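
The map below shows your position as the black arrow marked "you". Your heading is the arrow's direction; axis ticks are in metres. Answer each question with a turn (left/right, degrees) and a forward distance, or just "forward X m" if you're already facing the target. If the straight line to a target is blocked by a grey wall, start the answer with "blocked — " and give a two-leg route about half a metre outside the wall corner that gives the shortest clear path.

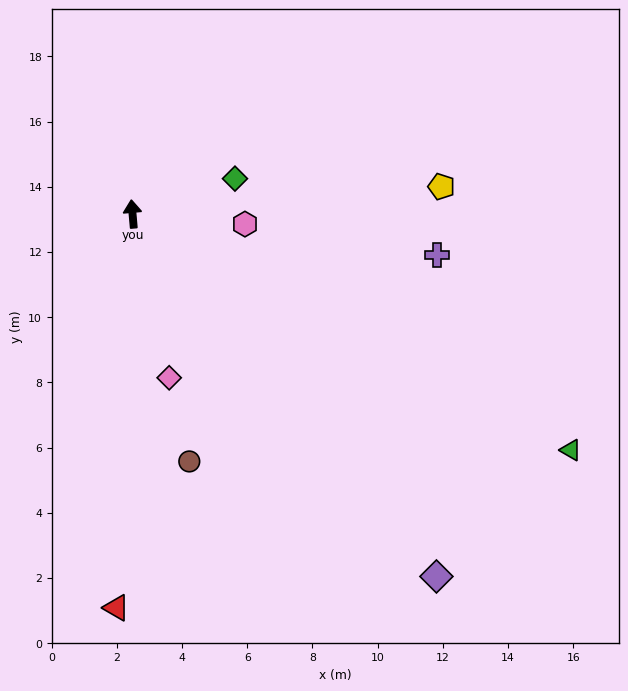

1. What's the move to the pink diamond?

turn right 172°, forward 5.2 m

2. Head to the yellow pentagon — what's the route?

turn right 90°, forward 9.5 m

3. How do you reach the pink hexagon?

turn right 100°, forward 3.5 m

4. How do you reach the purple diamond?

turn right 145°, forward 14.5 m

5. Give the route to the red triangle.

turn left 173°, forward 12.1 m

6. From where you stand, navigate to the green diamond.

turn right 76°, forward 3.3 m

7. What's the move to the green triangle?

turn right 123°, forward 15.3 m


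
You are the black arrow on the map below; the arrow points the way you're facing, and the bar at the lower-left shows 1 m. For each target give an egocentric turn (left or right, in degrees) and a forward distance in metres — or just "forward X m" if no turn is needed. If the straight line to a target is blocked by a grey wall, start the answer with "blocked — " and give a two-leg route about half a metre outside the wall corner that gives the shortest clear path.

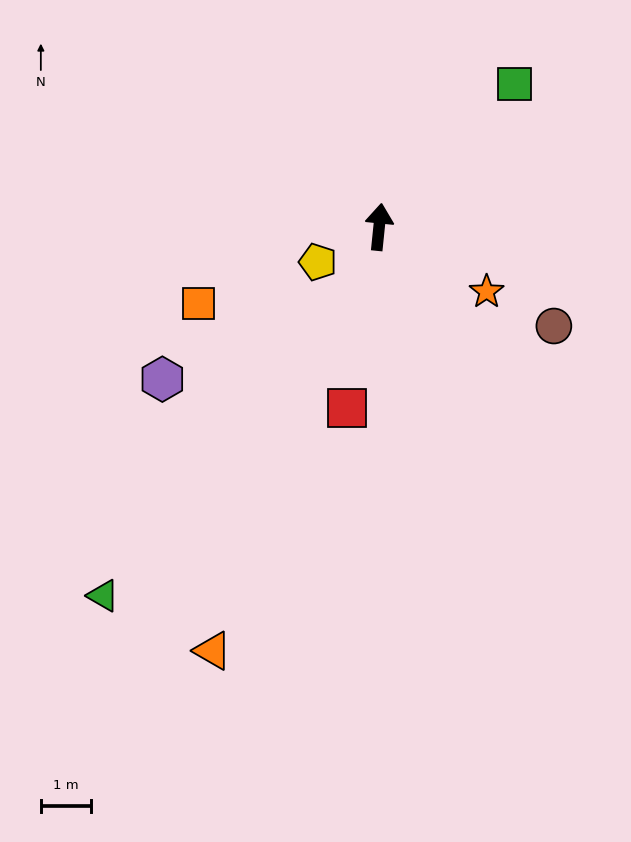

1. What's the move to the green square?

turn right 38°, forward 3.9 m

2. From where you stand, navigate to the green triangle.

turn left 149°, forward 9.1 m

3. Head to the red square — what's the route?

turn left 176°, forward 3.7 m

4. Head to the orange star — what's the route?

turn right 115°, forward 2.5 m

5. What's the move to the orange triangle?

turn left 164°, forward 9.0 m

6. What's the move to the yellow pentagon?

turn left 126°, forward 1.4 m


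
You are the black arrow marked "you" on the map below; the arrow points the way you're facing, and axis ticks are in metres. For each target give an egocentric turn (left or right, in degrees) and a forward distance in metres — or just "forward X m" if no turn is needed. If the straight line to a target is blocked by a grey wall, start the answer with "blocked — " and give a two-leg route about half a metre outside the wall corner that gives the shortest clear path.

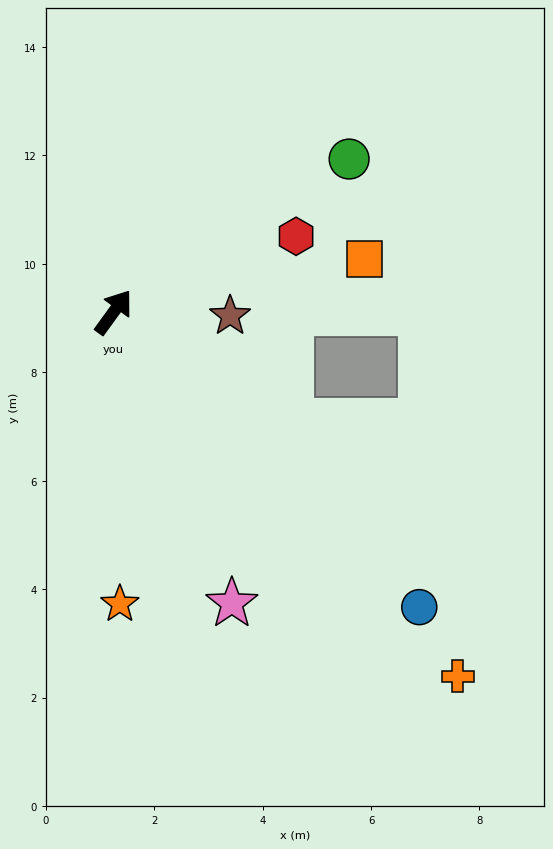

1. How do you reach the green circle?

turn right 21°, forward 5.2 m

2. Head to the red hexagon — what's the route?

turn right 31°, forward 3.6 m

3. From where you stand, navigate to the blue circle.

turn right 98°, forward 7.8 m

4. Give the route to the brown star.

turn right 56°, forward 2.2 m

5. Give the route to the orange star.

turn right 143°, forward 5.4 m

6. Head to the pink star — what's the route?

turn right 122°, forward 5.8 m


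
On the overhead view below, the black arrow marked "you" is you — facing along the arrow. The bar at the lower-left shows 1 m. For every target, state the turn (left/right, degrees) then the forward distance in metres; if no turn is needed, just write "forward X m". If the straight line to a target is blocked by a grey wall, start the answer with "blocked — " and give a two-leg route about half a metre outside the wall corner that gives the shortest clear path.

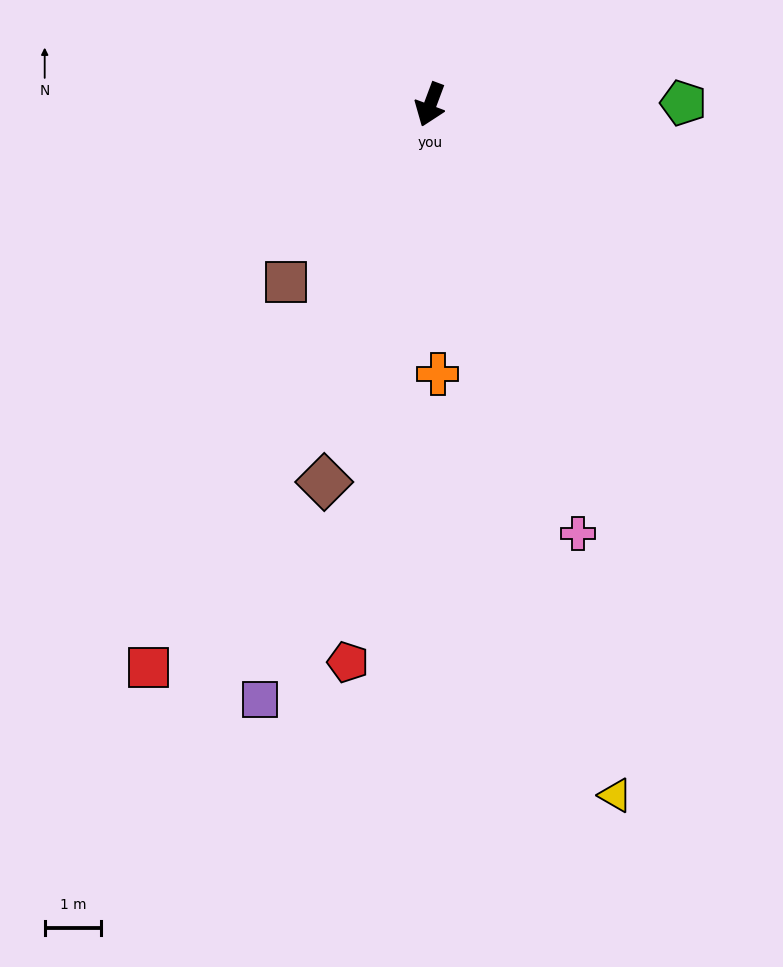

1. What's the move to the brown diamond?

turn left 5°, forward 7.0 m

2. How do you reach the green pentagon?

turn left 111°, forward 4.5 m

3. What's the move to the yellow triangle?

turn left 36°, forward 12.7 m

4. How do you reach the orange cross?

turn left 22°, forward 4.8 m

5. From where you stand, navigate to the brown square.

turn right 19°, forward 4.1 m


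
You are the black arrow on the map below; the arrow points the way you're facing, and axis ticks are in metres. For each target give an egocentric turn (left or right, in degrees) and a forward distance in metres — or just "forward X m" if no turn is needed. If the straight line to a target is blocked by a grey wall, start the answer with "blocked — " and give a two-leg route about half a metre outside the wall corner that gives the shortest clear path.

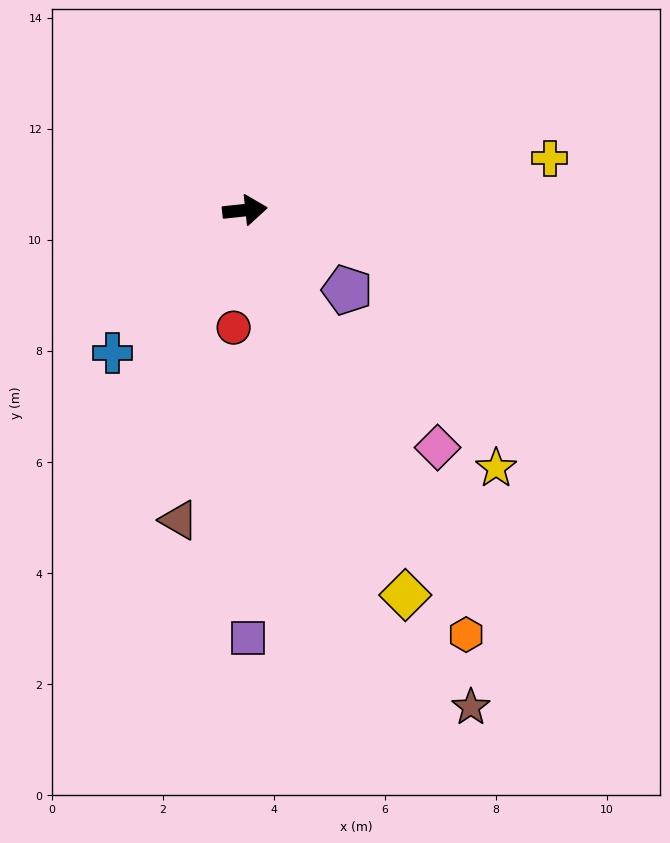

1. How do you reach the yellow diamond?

turn right 73°, forward 7.5 m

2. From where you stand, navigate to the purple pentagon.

turn right 44°, forward 2.3 m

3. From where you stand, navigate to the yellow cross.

turn left 4°, forward 5.6 m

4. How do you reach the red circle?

turn right 102°, forward 2.1 m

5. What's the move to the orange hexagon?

turn right 69°, forward 8.6 m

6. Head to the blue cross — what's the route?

turn right 139°, forward 3.5 m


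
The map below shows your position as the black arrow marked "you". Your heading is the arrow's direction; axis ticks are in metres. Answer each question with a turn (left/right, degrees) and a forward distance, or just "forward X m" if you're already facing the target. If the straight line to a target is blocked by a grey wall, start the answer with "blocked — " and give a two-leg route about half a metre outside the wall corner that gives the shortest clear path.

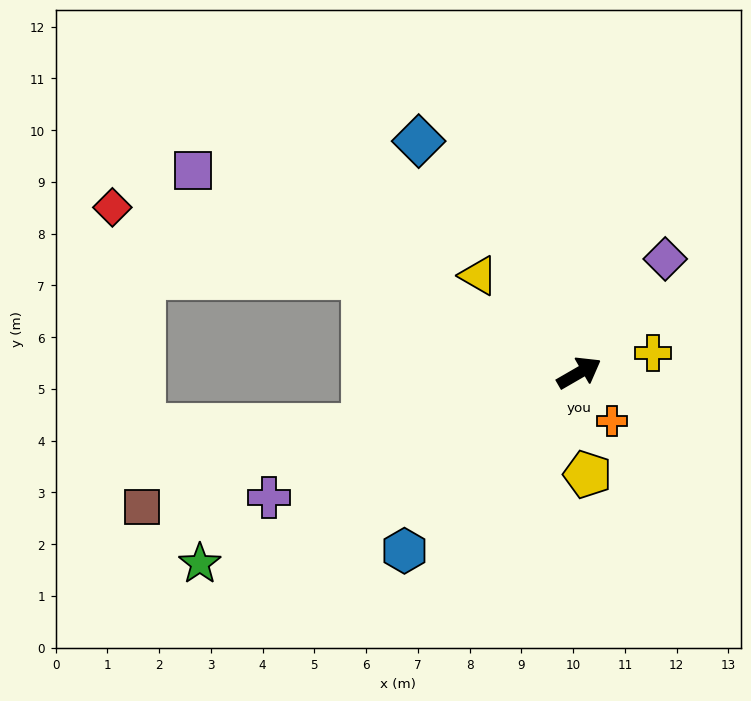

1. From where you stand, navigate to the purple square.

turn left 122°, forward 8.4 m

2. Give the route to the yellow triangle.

turn left 106°, forward 2.7 m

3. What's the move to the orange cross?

turn right 86°, forward 1.1 m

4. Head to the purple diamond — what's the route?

turn left 23°, forward 2.8 m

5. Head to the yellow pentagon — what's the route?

turn right 115°, forward 2.0 m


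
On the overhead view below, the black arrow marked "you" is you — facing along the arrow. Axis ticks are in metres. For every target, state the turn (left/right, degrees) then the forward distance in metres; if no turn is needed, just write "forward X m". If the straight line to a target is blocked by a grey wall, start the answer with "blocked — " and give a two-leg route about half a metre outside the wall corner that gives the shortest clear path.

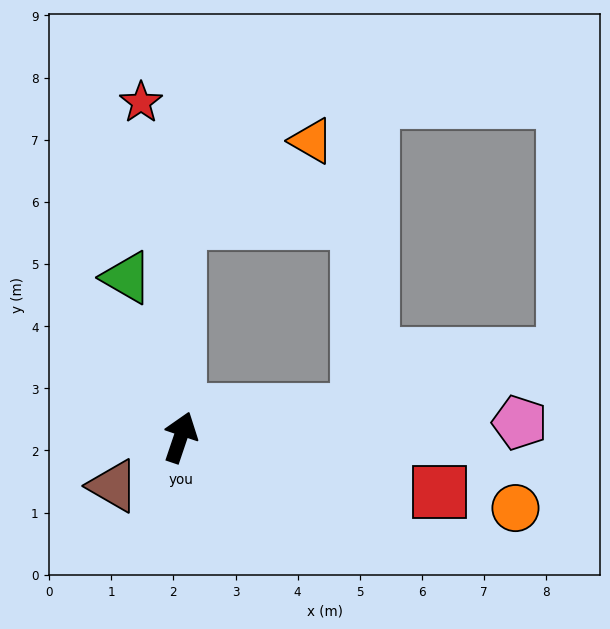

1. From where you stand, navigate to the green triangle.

turn left 37°, forward 2.7 m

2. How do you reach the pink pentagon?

turn right 69°, forward 5.5 m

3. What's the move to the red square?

turn right 83°, forward 4.3 m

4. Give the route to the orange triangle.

blocked — turn left 19°, forward 3.5 m, then turn right 58°, forward 2.5 m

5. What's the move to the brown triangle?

turn left 145°, forward 1.3 m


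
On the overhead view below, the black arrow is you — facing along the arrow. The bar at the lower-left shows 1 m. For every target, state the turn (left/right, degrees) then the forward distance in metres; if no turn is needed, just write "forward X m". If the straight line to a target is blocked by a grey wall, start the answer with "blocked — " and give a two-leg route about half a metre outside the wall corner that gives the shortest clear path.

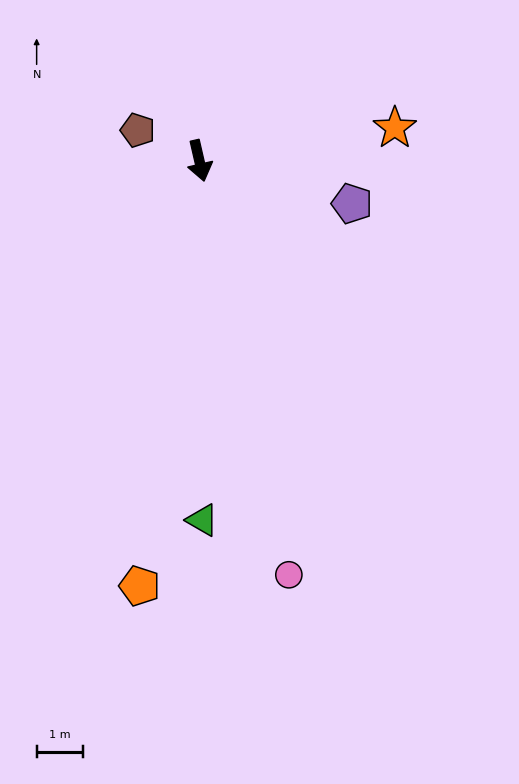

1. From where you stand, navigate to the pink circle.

forward 9.2 m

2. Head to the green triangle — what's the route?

turn right 12°, forward 7.8 m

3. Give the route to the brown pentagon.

turn right 129°, forward 1.5 m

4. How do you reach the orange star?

turn left 87°, forward 4.3 m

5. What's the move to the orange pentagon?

turn right 21°, forward 9.3 m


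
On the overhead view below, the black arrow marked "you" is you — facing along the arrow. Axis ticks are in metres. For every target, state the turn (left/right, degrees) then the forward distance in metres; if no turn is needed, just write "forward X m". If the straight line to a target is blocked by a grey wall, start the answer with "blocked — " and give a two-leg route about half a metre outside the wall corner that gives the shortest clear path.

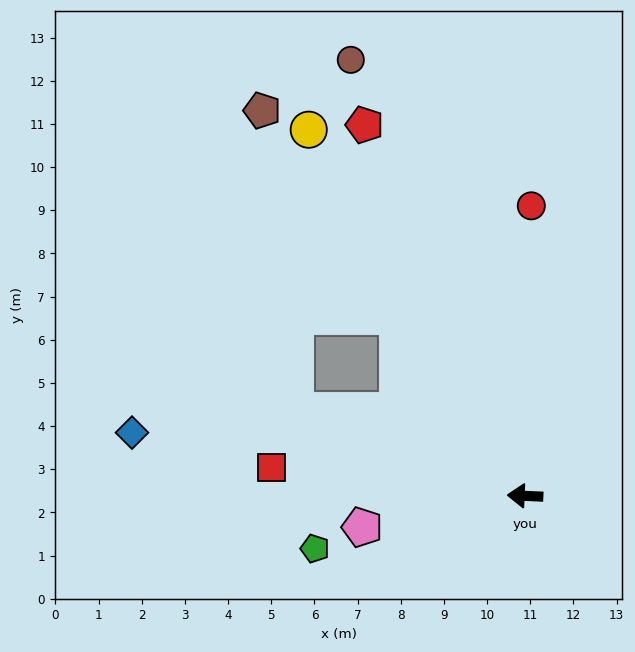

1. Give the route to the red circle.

turn right 89°, forward 6.7 m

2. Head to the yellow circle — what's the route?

turn right 57°, forward 9.9 m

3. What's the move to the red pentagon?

turn right 64°, forward 9.4 m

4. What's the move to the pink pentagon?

turn left 13°, forward 3.8 m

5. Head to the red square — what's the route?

turn right 4°, forward 5.9 m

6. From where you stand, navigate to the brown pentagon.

turn right 53°, forward 10.8 m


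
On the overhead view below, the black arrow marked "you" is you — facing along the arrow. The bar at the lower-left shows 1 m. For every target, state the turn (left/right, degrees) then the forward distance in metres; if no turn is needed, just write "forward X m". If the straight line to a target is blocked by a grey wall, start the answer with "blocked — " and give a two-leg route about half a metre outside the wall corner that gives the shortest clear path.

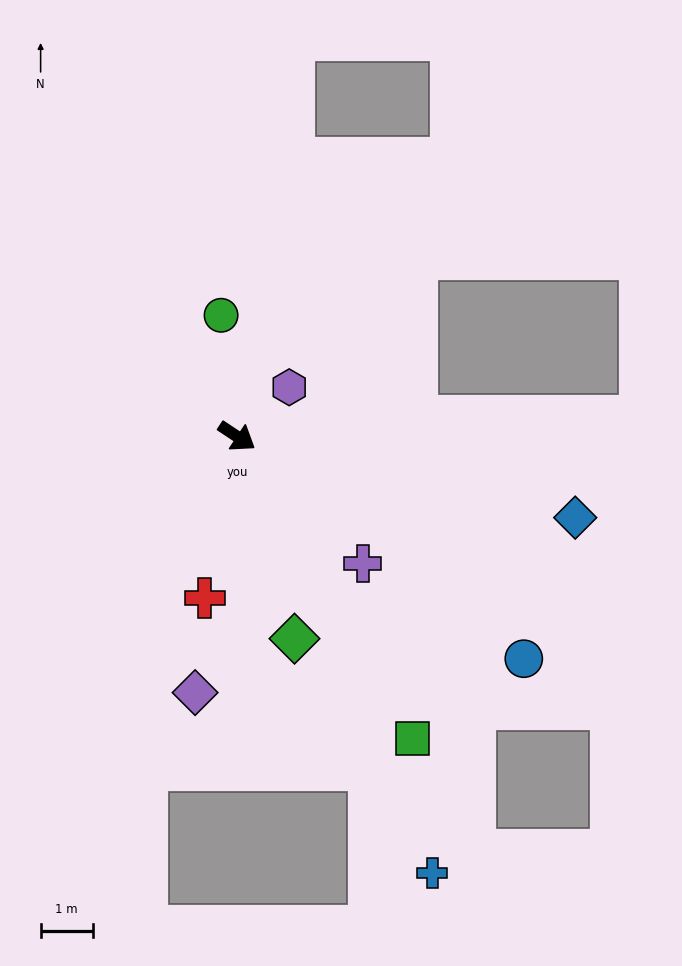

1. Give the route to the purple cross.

turn right 12°, forward 3.4 m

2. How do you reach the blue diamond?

turn left 20°, forward 6.7 m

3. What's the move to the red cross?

turn right 68°, forward 3.2 m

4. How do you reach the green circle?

turn left 131°, forward 2.3 m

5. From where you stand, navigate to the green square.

turn right 26°, forward 6.7 m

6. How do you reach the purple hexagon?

turn left 77°, forward 1.4 m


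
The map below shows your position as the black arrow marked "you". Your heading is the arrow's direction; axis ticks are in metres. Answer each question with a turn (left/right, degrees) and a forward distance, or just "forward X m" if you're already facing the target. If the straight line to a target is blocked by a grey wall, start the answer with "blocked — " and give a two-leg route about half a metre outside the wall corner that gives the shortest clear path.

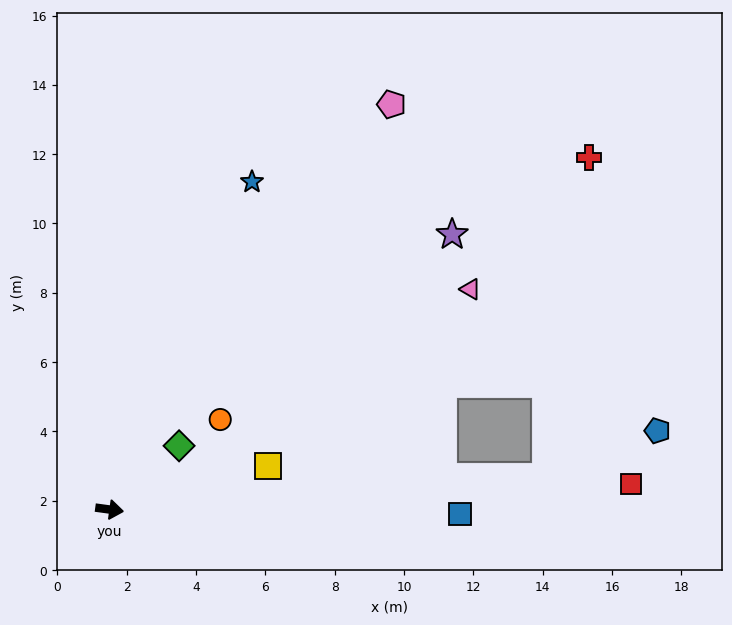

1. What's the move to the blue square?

turn left 7°, forward 10.1 m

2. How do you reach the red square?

turn left 11°, forward 15.1 m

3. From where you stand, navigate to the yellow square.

turn left 23°, forward 4.7 m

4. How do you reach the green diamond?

turn left 50°, forward 2.7 m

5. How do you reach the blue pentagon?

blocked — turn left 12°, forward 12.6 m, then turn left 19°, forward 3.5 m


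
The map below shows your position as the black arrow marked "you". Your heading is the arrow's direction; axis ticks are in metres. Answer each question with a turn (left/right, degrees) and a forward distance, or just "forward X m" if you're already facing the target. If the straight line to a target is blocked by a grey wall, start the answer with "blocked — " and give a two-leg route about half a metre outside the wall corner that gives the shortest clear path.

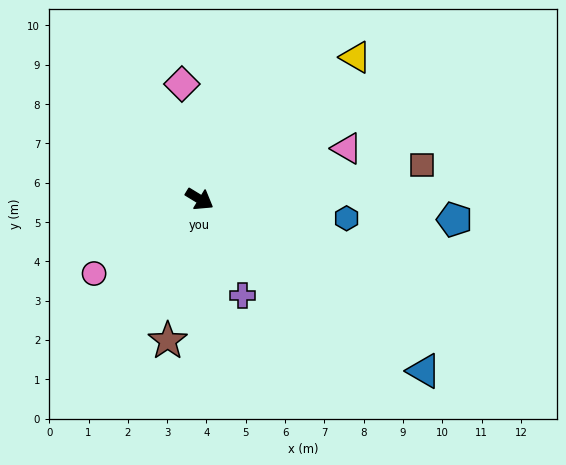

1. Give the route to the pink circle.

turn right 113°, forward 3.3 m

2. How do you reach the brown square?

turn left 40°, forward 5.7 m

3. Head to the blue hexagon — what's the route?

turn left 24°, forward 3.8 m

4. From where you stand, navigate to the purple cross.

turn right 35°, forward 2.7 m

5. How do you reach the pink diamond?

turn left 130°, forward 3.0 m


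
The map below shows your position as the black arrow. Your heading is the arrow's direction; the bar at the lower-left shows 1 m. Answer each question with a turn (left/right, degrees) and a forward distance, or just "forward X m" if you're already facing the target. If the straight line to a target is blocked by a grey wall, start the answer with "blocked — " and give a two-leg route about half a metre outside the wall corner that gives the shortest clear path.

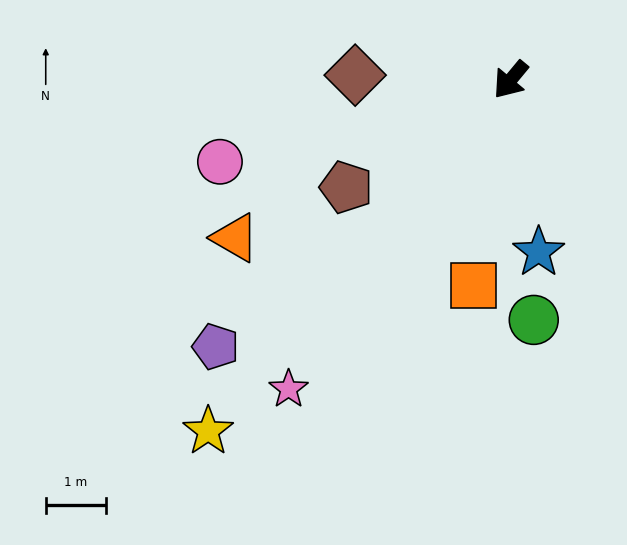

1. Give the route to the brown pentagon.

turn right 17°, forward 3.3 m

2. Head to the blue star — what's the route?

turn left 49°, forward 2.9 m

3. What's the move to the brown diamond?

turn right 52°, forward 2.6 m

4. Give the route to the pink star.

turn left 4°, forward 6.3 m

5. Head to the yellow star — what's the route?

forward 7.7 m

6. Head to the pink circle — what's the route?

turn right 35°, forward 5.0 m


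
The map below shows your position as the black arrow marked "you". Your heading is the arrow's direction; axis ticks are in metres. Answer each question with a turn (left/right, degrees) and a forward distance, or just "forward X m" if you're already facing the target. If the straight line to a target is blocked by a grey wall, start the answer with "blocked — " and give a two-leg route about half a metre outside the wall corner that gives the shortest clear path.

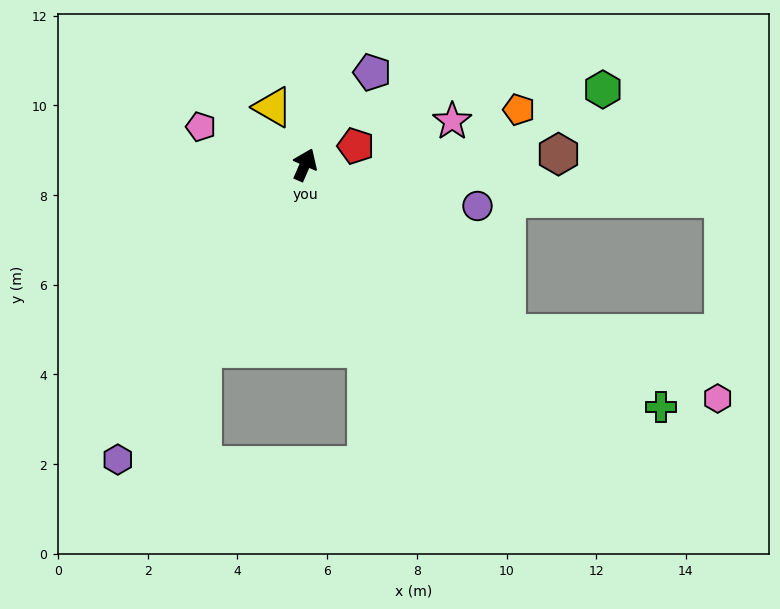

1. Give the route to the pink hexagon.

blocked — turn right 106°, forward 5.9 m, then turn left 22°, forward 4.9 m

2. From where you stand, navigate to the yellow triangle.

turn left 53°, forward 1.5 m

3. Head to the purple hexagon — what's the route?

turn left 171°, forward 7.8 m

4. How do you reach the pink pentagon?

turn left 94°, forward 2.5 m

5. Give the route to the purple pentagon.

turn right 13°, forward 2.5 m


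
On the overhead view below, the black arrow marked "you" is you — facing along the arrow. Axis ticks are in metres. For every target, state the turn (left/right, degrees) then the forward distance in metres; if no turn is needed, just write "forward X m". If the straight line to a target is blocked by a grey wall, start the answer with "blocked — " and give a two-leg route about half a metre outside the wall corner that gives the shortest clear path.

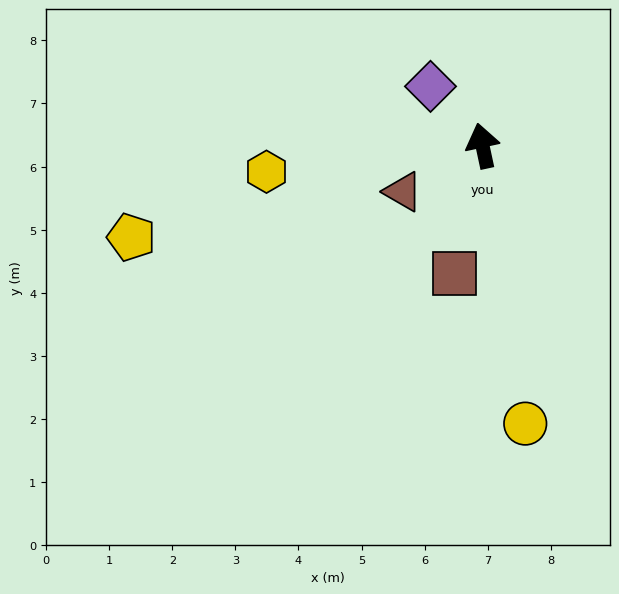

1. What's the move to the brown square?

turn left 155°, forward 2.1 m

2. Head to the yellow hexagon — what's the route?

turn left 85°, forward 3.4 m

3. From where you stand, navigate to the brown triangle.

turn left 108°, forward 1.5 m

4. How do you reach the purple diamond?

turn left 29°, forward 1.2 m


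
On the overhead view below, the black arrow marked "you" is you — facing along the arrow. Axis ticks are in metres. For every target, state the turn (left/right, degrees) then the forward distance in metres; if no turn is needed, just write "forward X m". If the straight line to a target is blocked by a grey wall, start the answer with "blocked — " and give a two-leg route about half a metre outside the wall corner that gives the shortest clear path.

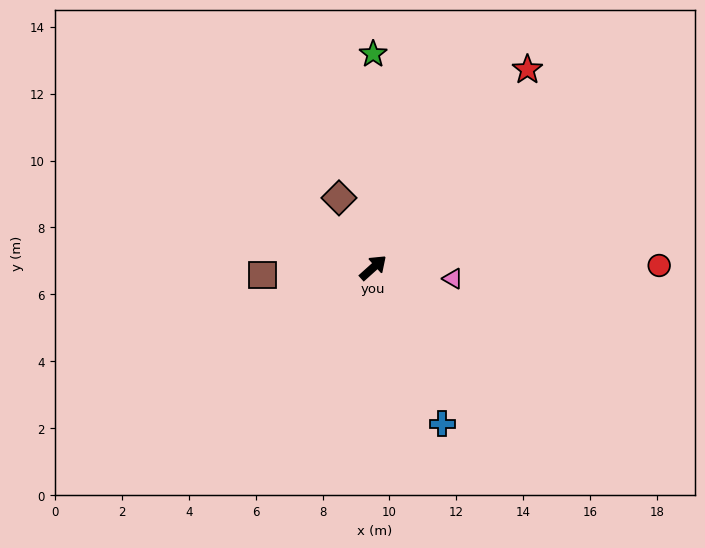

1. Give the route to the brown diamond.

turn left 74°, forward 2.3 m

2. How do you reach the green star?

turn left 48°, forward 6.4 m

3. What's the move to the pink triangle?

turn right 50°, forward 2.4 m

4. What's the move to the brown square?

turn left 142°, forward 3.3 m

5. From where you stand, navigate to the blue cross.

turn right 108°, forward 5.1 m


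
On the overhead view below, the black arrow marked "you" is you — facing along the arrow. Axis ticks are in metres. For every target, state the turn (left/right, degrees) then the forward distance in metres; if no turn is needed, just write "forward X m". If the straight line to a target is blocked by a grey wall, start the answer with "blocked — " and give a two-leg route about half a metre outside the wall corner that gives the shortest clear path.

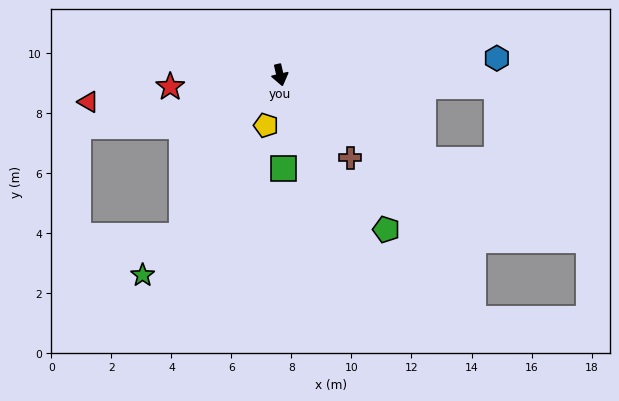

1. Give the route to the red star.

turn right 97°, forward 3.7 m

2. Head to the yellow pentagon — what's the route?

turn right 29°, forward 1.7 m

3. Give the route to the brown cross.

turn left 27°, forward 3.6 m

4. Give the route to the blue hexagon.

turn left 81°, forward 7.2 m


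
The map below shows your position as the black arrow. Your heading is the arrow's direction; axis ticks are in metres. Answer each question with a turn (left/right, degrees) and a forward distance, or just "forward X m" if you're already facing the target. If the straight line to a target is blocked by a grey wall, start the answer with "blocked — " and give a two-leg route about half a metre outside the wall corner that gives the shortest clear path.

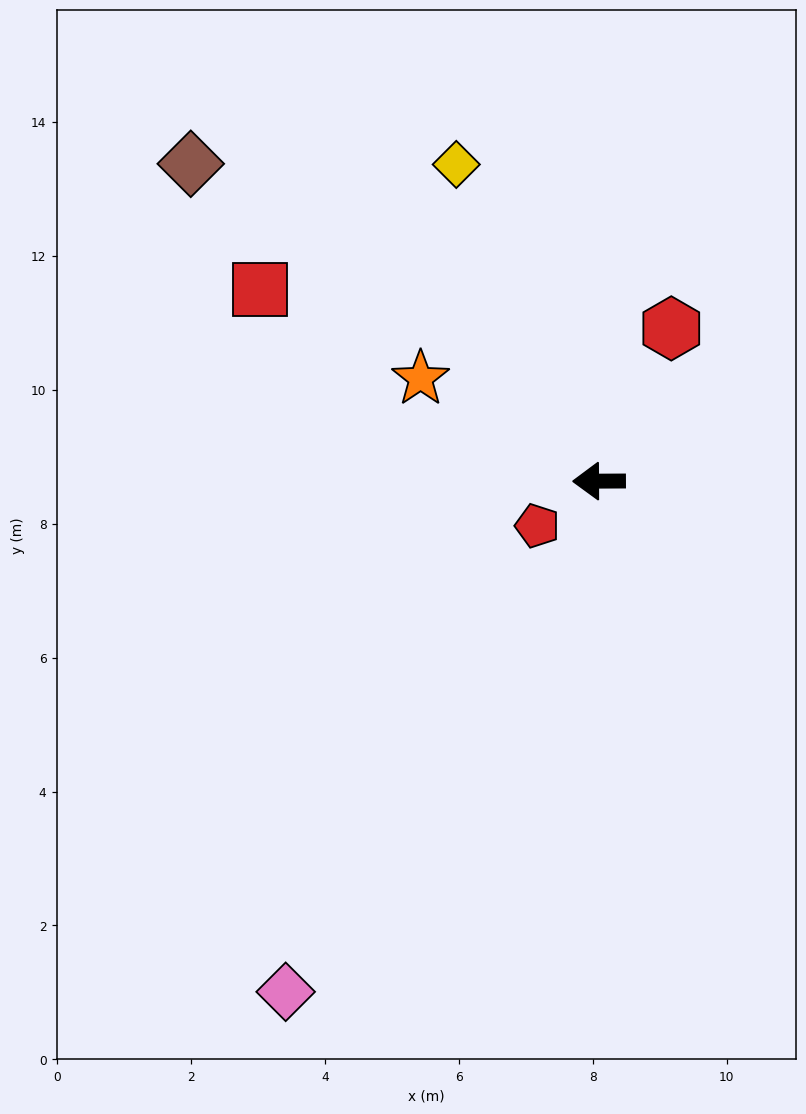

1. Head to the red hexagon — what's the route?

turn right 116°, forward 2.5 m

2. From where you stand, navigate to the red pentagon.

turn left 36°, forward 1.1 m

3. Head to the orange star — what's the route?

turn right 30°, forward 3.1 m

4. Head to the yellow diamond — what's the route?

turn right 66°, forward 5.2 m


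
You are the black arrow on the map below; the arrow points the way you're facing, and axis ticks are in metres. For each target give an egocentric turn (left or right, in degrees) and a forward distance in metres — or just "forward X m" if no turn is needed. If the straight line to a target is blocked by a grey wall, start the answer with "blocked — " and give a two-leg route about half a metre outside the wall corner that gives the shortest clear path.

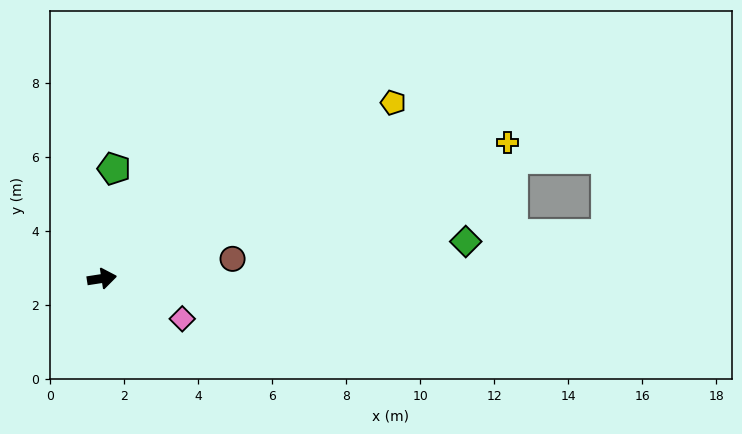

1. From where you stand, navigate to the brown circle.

forward 3.6 m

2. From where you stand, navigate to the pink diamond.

turn right 35°, forward 2.4 m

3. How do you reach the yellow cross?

turn left 10°, forward 11.6 m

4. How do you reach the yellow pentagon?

turn left 22°, forward 9.2 m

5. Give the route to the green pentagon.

turn left 75°, forward 3.0 m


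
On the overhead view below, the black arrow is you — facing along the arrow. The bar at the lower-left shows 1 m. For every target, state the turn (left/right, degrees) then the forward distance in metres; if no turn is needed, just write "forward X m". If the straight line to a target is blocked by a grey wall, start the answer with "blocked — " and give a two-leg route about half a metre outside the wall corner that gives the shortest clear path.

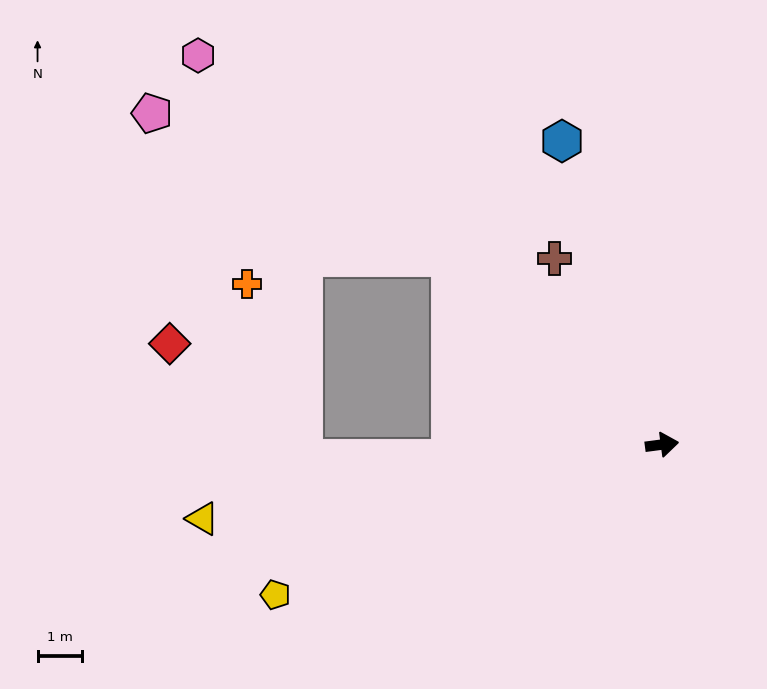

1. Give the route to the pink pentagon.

blocked — turn left 131°, forward 6.3 m, then turn left 16°, forward 7.4 m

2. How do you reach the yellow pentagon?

turn right 166°, forward 9.3 m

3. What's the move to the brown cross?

turn left 112°, forward 4.8 m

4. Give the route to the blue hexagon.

turn left 101°, forward 7.2 m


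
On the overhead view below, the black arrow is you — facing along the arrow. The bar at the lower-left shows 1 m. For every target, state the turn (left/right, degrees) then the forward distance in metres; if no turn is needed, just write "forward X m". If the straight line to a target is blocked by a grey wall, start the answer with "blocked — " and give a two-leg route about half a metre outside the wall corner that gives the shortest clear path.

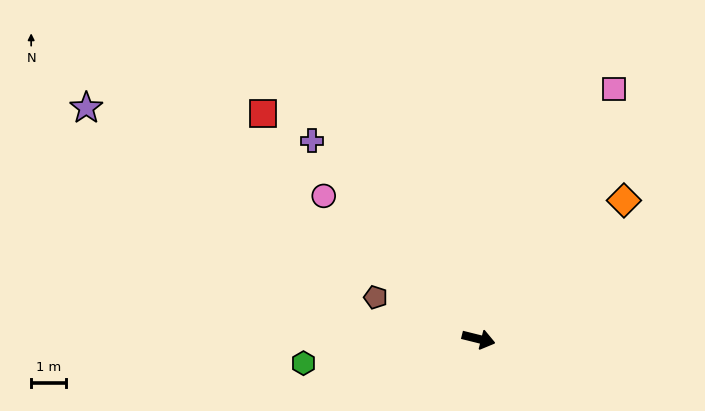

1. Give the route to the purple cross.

turn left 144°, forward 7.5 m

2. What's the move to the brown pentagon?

turn left 172°, forward 3.2 m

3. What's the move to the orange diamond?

turn left 58°, forward 5.8 m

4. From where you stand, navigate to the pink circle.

turn left 151°, forward 6.1 m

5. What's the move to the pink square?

turn left 75°, forward 8.2 m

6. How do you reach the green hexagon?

turn right 158°, forward 5.1 m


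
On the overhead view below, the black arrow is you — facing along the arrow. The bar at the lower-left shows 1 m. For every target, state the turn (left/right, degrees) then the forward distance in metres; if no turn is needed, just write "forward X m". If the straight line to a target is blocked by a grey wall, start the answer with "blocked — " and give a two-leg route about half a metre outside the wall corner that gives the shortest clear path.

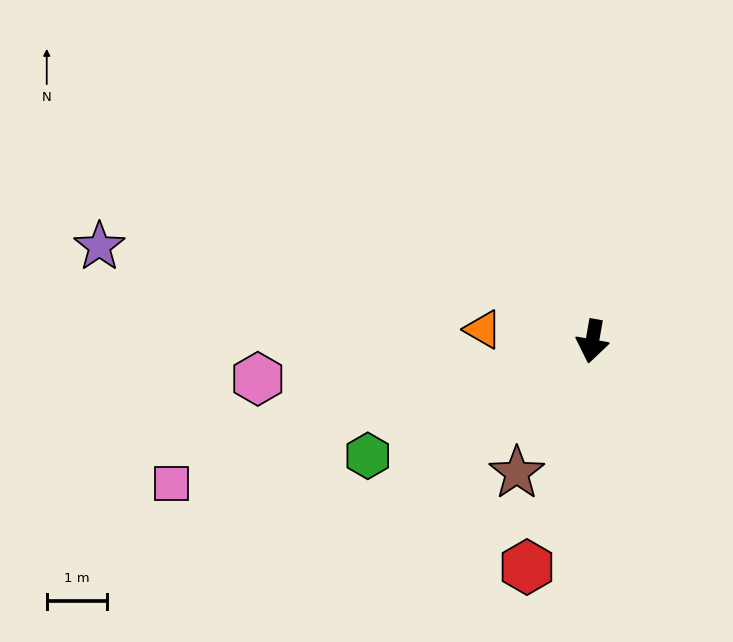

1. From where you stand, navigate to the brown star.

turn right 20°, forward 2.5 m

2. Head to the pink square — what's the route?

turn right 61°, forward 7.4 m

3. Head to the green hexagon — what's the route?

turn right 53°, forward 4.2 m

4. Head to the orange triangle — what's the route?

turn right 86°, forward 1.8 m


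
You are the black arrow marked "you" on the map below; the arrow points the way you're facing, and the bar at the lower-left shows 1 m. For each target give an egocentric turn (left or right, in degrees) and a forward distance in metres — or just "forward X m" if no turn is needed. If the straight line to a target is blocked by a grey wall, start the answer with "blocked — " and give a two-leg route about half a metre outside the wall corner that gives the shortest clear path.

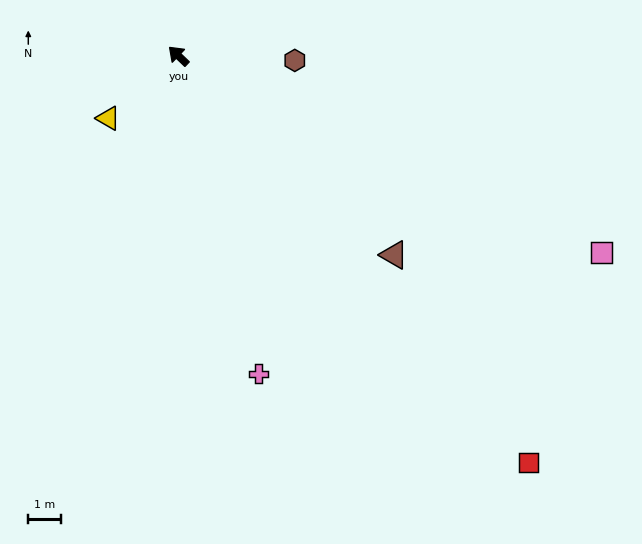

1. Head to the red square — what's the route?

turn left 174°, forward 16.6 m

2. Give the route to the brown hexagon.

turn right 139°, forward 3.6 m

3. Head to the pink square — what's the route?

turn right 161°, forward 14.4 m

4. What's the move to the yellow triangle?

turn left 85°, forward 2.9 m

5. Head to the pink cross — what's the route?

turn left 148°, forward 10.1 m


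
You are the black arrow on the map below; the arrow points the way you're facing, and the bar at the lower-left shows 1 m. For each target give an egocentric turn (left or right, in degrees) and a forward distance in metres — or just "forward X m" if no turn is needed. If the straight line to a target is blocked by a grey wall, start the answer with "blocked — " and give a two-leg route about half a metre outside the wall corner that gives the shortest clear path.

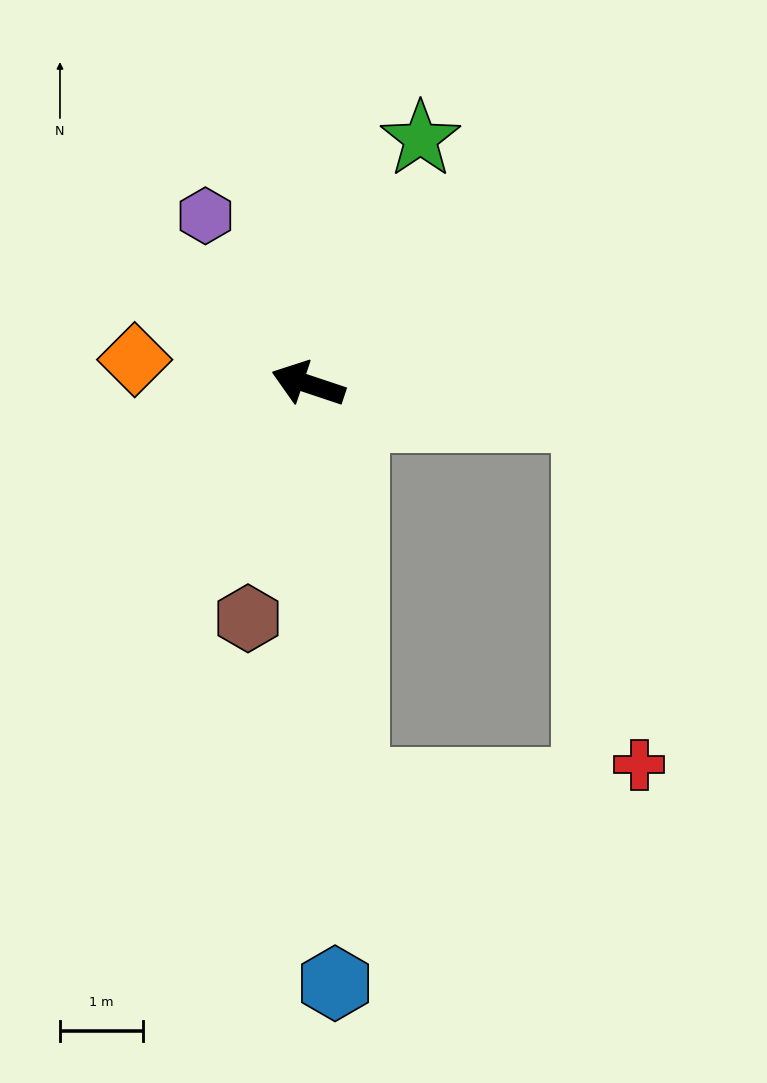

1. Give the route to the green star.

turn right 96°, forward 3.3 m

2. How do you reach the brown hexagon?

turn left 94°, forward 2.9 m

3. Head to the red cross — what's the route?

blocked — turn right 168°, forward 3.4 m, then turn right 75°, forward 4.2 m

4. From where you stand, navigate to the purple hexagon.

turn right 40°, forward 2.4 m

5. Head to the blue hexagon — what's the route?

turn left 111°, forward 7.2 m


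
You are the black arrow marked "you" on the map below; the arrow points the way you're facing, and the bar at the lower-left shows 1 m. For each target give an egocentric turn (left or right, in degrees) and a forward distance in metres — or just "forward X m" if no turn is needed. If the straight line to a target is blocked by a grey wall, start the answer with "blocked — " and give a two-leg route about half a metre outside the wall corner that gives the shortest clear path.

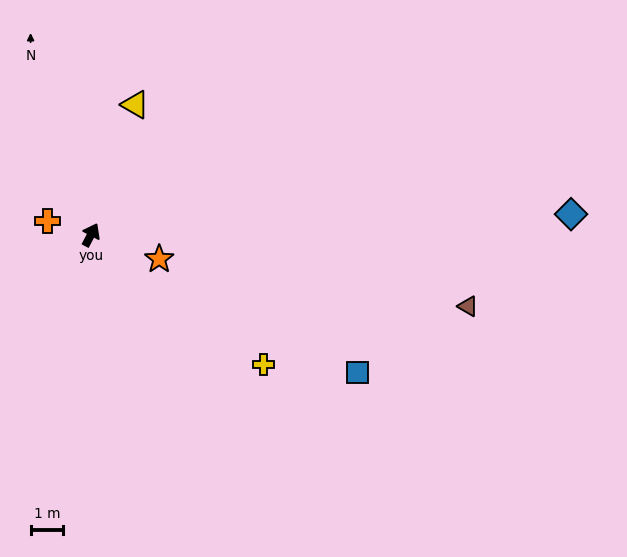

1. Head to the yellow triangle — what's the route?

turn left 9°, forward 4.2 m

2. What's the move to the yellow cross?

turn right 99°, forward 6.6 m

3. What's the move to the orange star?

turn right 82°, forward 2.2 m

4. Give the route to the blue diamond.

turn right 60°, forward 14.7 m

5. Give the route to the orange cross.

turn left 100°, forward 1.4 m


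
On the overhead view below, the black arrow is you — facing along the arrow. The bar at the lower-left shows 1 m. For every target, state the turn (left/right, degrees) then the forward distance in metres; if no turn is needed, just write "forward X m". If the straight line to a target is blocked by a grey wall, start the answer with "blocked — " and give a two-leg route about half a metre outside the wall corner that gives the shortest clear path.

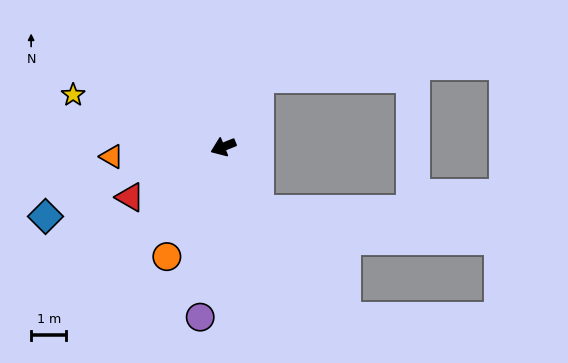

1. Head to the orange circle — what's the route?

turn left 41°, forward 3.5 m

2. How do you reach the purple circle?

turn left 60°, forward 4.9 m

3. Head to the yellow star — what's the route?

turn right 41°, forward 4.5 m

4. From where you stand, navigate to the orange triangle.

turn right 17°, forward 3.2 m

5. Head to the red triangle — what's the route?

turn left 6°, forward 3.0 m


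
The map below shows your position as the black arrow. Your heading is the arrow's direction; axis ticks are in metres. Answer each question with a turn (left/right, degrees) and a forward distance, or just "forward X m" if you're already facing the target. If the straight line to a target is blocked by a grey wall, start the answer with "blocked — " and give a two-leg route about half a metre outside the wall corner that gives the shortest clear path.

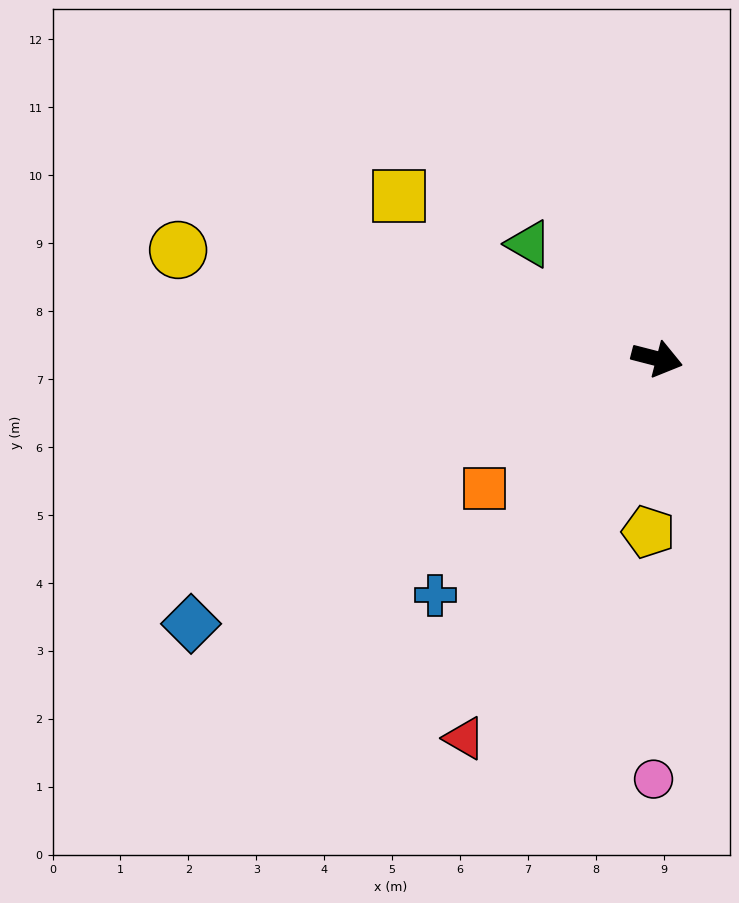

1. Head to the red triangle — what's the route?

turn right 102°, forward 6.3 m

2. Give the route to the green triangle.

turn left 153°, forward 2.5 m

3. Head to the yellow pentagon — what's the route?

turn right 78°, forward 2.6 m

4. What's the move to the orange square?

turn right 129°, forward 3.2 m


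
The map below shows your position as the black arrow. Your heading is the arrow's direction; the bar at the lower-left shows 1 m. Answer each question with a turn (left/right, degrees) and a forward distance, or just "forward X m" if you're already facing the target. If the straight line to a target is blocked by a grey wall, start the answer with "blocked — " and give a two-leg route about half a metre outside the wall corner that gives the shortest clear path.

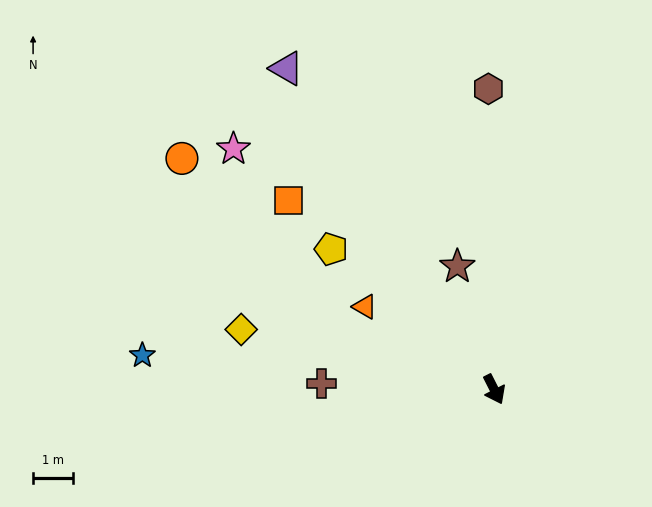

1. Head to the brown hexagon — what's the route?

turn left 154°, forward 7.6 m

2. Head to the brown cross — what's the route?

turn right 119°, forward 4.3 m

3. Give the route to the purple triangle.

turn right 174°, forward 9.6 m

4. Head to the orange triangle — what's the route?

turn right 149°, forward 3.9 m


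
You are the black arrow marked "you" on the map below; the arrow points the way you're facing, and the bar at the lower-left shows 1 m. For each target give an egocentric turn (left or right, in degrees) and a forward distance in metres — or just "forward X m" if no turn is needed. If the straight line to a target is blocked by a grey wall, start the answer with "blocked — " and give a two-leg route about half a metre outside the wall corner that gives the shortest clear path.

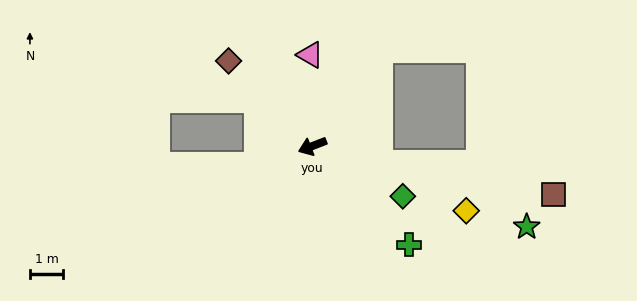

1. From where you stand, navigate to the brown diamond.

turn right 67°, forward 3.6 m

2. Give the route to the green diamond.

turn left 130°, forward 3.1 m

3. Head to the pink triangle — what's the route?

turn right 110°, forward 2.7 m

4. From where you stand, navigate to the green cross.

turn left 113°, forward 4.1 m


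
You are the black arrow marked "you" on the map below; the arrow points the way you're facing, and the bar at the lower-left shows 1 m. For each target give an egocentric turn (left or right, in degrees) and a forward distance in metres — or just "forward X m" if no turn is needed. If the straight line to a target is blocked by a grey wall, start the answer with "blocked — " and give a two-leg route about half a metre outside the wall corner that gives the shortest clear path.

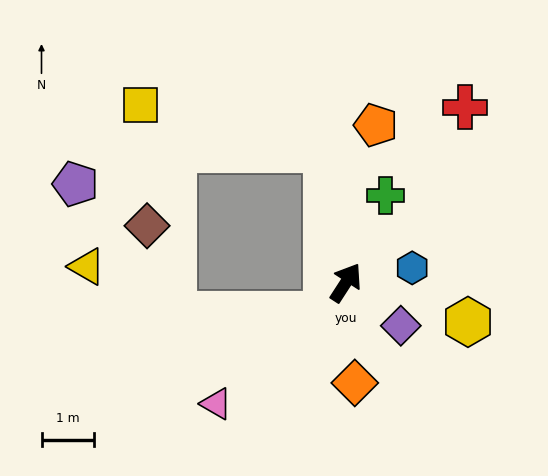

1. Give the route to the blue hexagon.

turn right 45°, forward 1.3 m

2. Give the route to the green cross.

turn left 8°, forward 1.8 m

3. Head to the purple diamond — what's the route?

turn right 95°, forward 1.3 m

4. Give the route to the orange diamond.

turn right 142°, forward 1.9 m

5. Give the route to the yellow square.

blocked — turn left 41°, forward 2.5 m, then turn left 68°, forward 3.6 m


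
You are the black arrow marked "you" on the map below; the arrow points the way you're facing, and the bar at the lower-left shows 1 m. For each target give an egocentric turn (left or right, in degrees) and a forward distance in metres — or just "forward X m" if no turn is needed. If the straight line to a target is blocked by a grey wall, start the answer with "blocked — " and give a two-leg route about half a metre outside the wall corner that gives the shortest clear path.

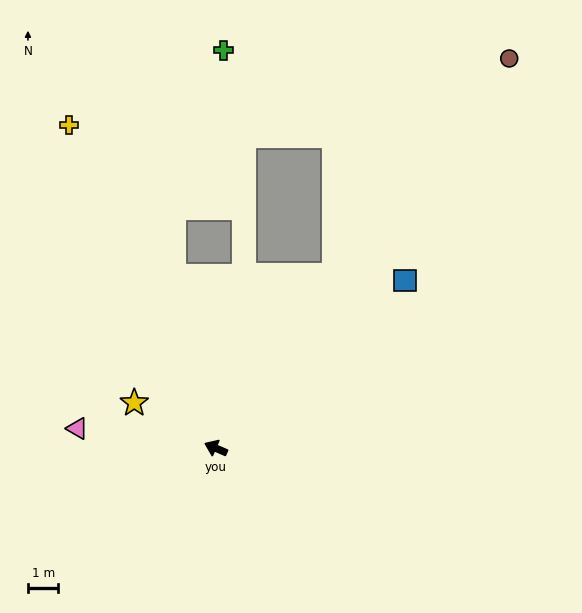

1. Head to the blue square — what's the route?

turn right 115°, forward 8.3 m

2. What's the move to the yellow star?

turn right 6°, forward 3.1 m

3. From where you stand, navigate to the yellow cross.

turn right 42°, forward 11.6 m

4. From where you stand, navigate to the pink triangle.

turn left 15°, forward 4.6 m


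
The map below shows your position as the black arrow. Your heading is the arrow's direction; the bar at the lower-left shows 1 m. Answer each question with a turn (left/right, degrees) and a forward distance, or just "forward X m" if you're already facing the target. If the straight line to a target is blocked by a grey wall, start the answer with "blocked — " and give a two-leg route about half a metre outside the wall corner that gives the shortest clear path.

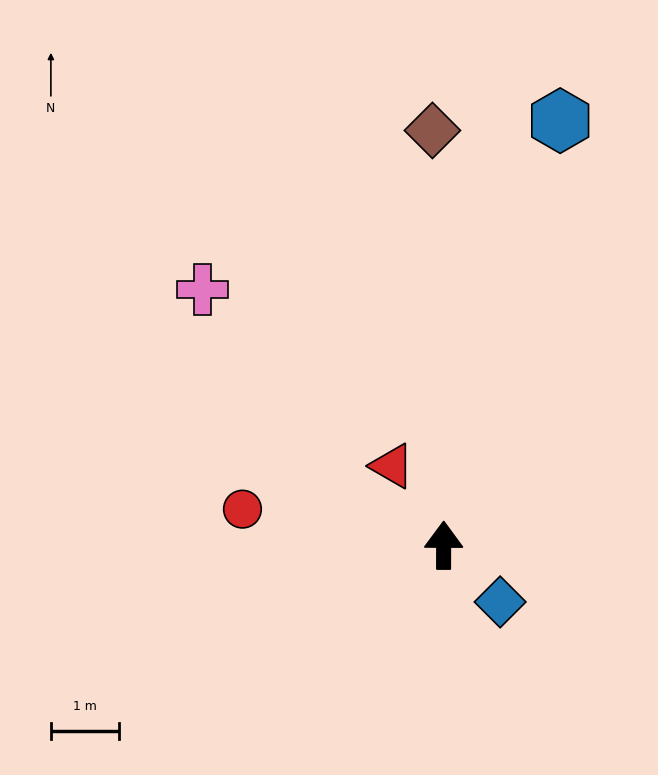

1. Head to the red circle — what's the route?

turn left 80°, forward 3.0 m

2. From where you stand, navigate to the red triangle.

turn left 33°, forward 1.4 m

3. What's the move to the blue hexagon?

turn right 15°, forward 6.4 m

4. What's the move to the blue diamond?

turn right 135°, forward 1.2 m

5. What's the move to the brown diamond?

forward 6.1 m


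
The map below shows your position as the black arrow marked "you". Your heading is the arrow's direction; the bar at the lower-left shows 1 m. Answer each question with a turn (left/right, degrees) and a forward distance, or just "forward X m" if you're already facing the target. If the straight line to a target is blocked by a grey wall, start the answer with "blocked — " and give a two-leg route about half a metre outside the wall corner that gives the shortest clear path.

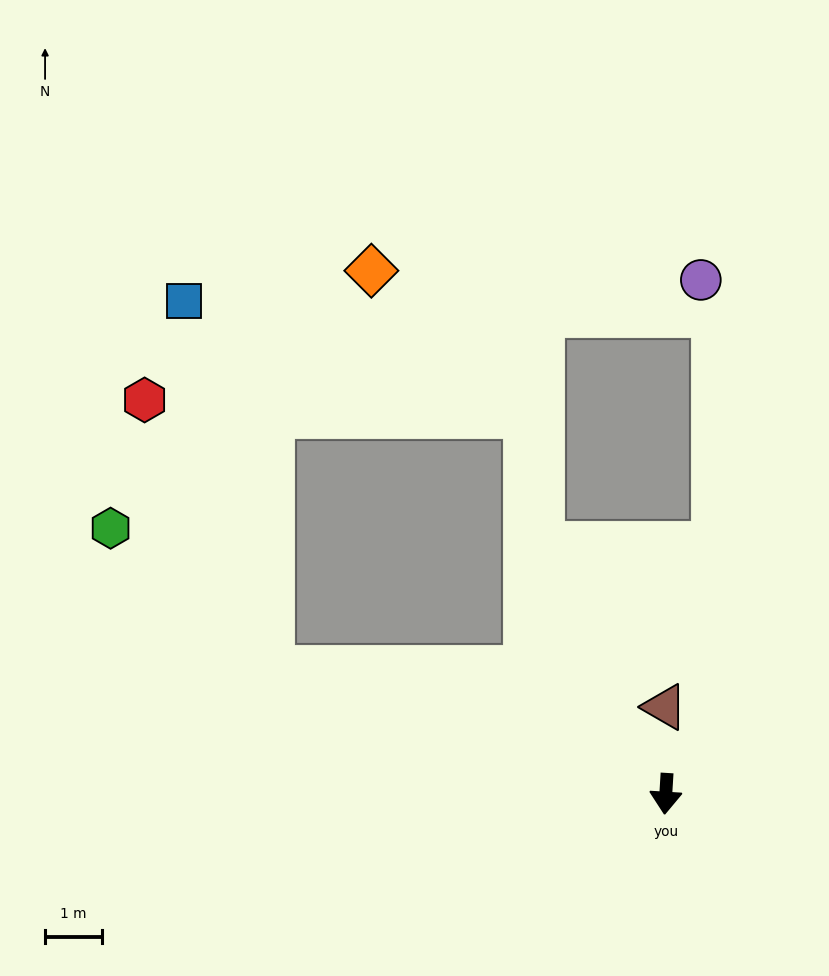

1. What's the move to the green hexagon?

blocked — turn right 104°, forward 7.3 m, then turn right 24°, forward 3.8 m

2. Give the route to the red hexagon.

blocked — turn right 104°, forward 7.3 m, then turn right 47°, forward 5.2 m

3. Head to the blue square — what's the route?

blocked — turn right 104°, forward 7.3 m, then turn right 59°, forward 6.7 m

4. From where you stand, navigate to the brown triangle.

turn right 176°, forward 1.5 m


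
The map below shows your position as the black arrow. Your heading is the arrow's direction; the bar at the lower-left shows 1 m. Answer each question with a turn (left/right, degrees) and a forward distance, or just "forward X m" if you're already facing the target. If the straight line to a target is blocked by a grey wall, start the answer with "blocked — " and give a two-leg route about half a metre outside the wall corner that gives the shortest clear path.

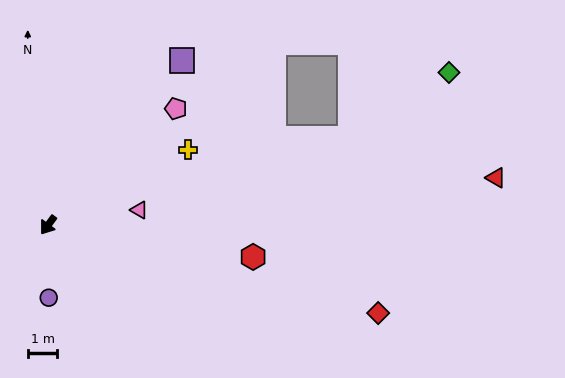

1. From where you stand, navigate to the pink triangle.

turn left 136°, forward 3.1 m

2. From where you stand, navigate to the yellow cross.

turn left 155°, forward 5.4 m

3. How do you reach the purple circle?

turn left 37°, forward 2.5 m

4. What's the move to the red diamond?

turn left 111°, forward 11.5 m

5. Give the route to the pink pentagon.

turn left 169°, forward 5.8 m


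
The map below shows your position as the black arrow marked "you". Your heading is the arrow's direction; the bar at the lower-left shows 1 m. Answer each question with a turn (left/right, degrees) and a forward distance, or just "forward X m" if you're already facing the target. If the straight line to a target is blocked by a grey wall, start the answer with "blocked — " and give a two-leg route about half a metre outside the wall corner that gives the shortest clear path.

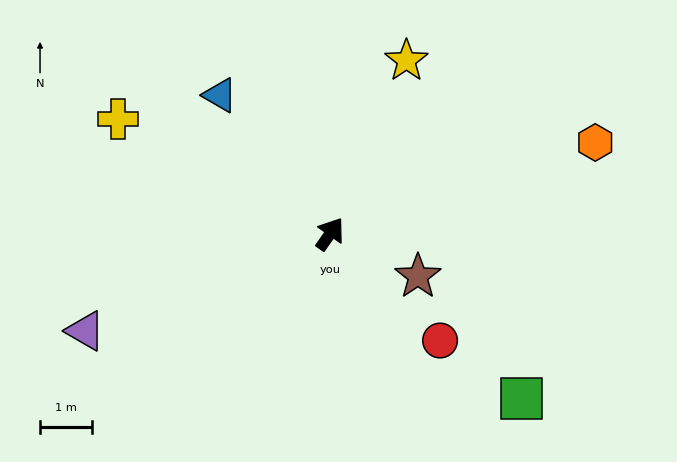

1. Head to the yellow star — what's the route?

turn left 11°, forward 3.7 m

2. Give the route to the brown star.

turn right 81°, forward 1.9 m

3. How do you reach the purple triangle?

turn left 147°, forward 5.1 m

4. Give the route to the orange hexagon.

turn right 36°, forward 5.4 m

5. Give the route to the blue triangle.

turn left 73°, forward 3.4 m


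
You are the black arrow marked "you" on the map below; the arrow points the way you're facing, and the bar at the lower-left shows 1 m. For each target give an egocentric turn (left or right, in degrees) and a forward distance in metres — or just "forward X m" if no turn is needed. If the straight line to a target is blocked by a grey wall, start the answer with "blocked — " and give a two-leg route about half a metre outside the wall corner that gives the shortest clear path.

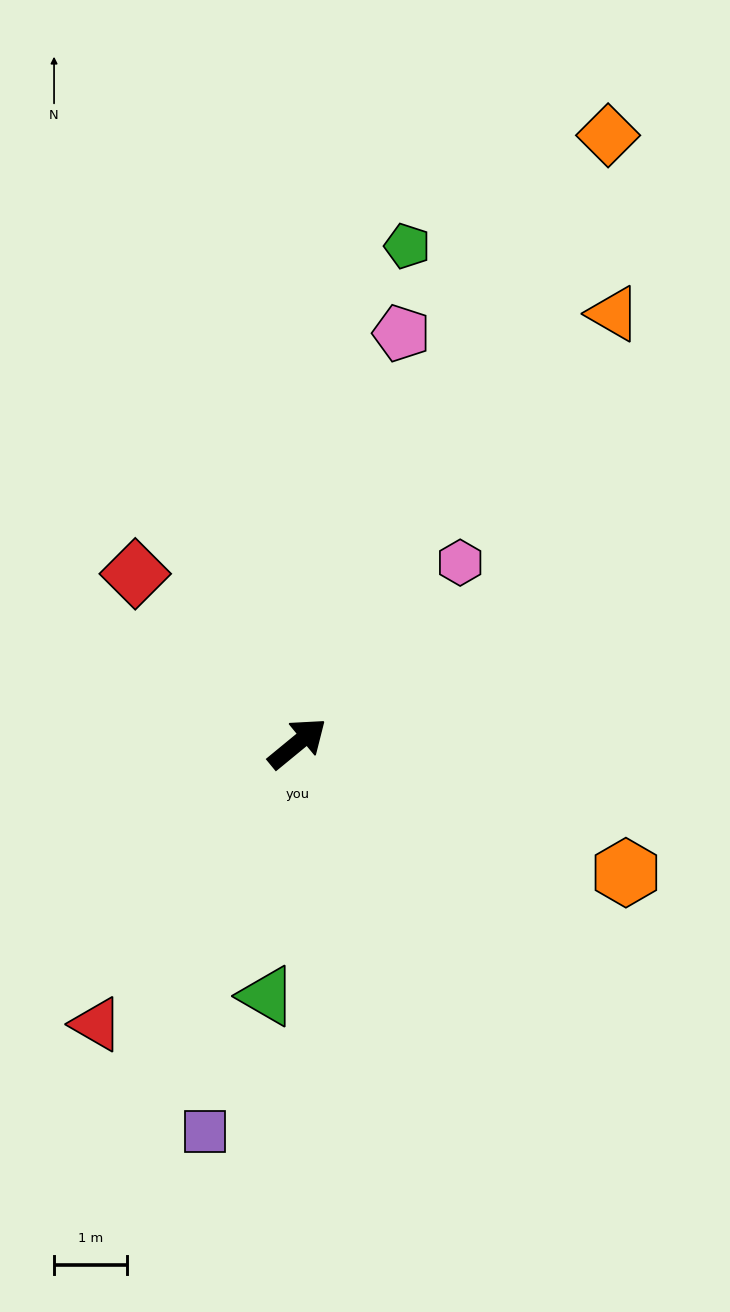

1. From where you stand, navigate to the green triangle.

turn right 136°, forward 3.5 m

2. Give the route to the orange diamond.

turn left 24°, forward 9.4 m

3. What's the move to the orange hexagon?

turn right 61°, forward 4.9 m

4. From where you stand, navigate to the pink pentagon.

turn left 36°, forward 5.8 m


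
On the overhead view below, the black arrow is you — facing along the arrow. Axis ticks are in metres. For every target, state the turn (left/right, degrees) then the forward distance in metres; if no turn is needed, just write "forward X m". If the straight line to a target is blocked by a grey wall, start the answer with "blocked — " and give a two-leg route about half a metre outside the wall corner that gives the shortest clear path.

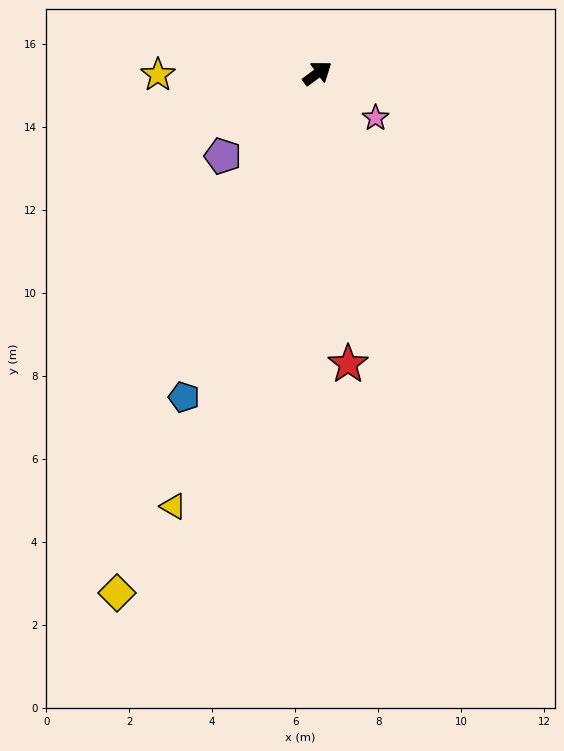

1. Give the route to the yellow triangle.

turn right 145°, forward 11.0 m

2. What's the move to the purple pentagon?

turn right 175°, forward 3.0 m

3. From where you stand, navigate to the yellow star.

turn left 144°, forward 3.8 m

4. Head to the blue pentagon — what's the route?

turn right 149°, forward 8.4 m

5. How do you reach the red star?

turn right 120°, forward 7.0 m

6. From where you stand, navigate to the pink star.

turn right 74°, forward 1.8 m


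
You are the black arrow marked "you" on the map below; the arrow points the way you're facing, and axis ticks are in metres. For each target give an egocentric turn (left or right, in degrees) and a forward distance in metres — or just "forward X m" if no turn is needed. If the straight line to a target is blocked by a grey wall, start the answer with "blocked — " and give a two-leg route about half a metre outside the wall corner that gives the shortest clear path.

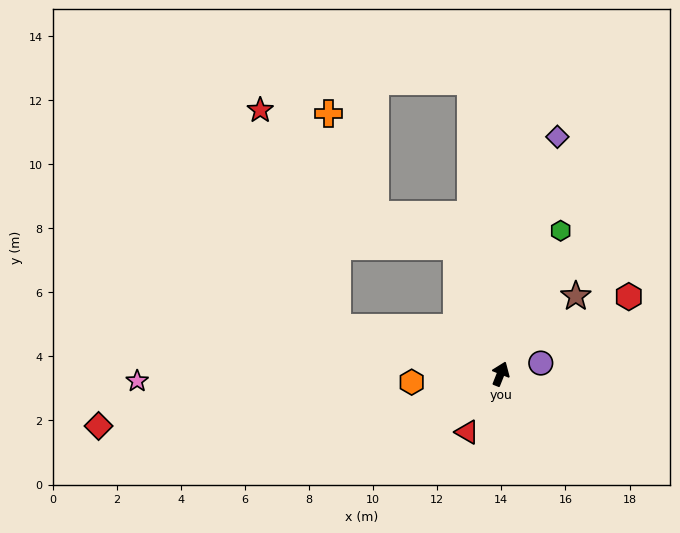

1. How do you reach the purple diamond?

turn left 8°, forward 7.6 m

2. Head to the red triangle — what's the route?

turn left 172°, forward 2.1 m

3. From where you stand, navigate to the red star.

blocked — turn left 96°, forward 5.3 m, then turn right 55°, forward 7.2 m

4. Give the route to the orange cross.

blocked — turn left 96°, forward 5.3 m, then turn right 72°, forward 6.7 m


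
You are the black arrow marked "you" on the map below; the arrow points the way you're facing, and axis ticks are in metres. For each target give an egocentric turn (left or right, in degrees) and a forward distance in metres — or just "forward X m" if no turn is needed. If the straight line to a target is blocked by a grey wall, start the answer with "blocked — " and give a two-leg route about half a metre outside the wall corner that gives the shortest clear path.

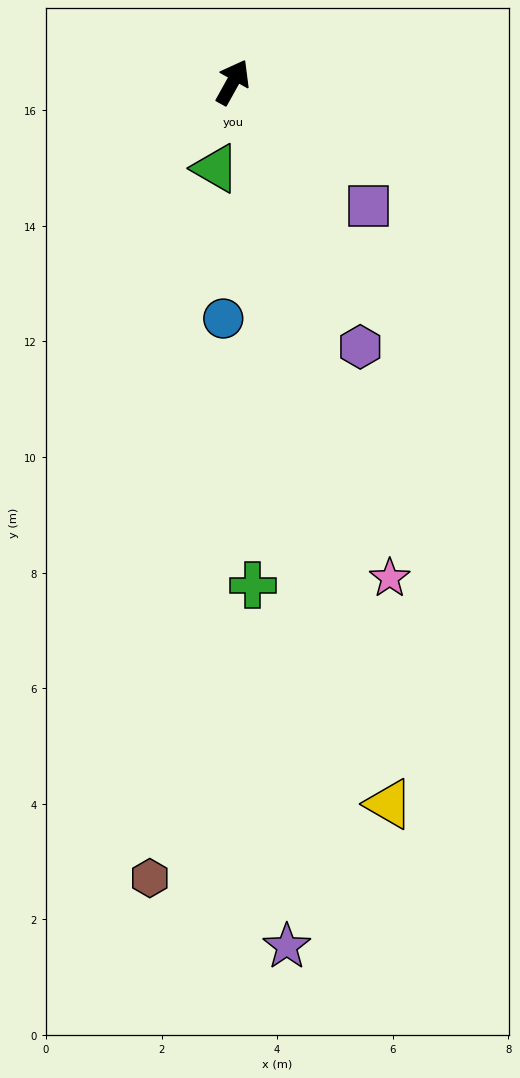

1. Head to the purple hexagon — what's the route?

turn right 125°, forward 5.1 m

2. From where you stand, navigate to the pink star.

turn right 133°, forward 9.0 m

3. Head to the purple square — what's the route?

turn right 103°, forward 3.2 m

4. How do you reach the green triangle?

turn right 162°, forward 1.5 m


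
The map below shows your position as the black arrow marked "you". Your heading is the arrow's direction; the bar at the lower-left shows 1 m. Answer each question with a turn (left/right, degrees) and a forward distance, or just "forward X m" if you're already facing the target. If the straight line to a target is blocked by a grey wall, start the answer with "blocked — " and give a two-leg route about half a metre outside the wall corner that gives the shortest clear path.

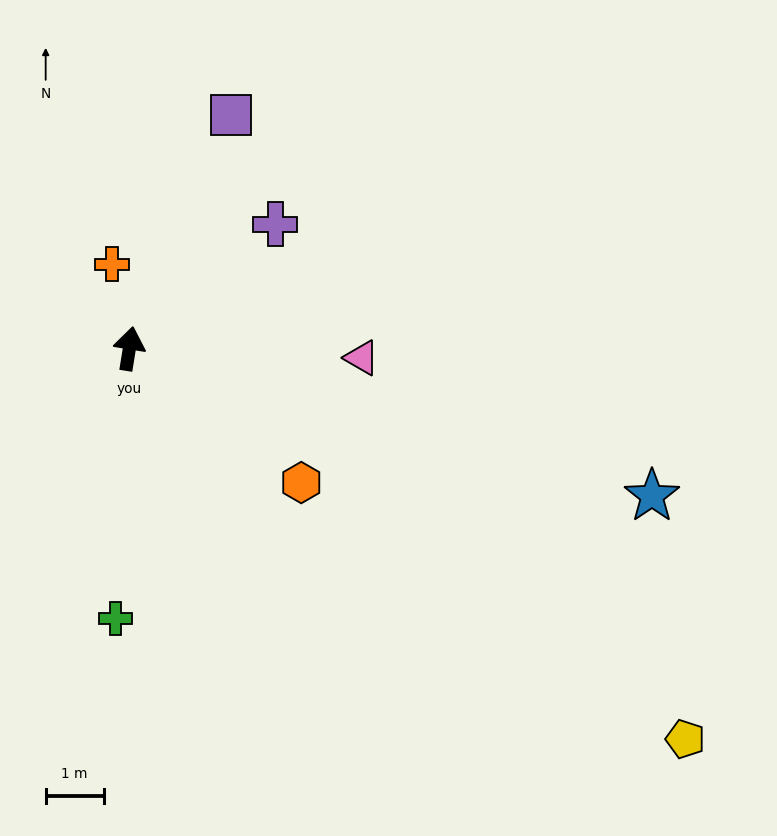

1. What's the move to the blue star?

turn right 97°, forward 9.4 m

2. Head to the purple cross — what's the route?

turn right 40°, forward 3.3 m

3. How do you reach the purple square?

turn right 14°, forward 4.4 m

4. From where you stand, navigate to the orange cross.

turn left 21°, forward 1.5 m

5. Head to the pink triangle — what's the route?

turn right 83°, forward 4.0 m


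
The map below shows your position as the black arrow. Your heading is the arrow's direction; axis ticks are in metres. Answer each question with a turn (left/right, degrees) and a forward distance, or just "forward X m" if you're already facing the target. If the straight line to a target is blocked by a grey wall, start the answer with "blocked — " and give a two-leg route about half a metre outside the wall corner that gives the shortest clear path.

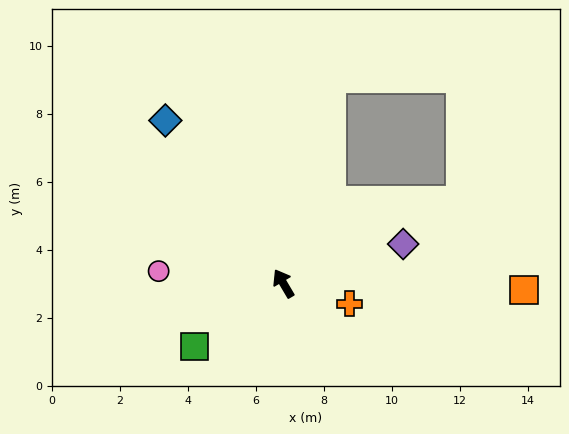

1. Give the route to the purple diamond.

turn right 102°, forward 3.7 m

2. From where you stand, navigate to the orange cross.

turn right 138°, forward 2.0 m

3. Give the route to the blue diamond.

turn left 5°, forward 5.9 m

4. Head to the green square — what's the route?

turn left 94°, forward 3.2 m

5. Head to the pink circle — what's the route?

turn left 54°, forward 3.7 m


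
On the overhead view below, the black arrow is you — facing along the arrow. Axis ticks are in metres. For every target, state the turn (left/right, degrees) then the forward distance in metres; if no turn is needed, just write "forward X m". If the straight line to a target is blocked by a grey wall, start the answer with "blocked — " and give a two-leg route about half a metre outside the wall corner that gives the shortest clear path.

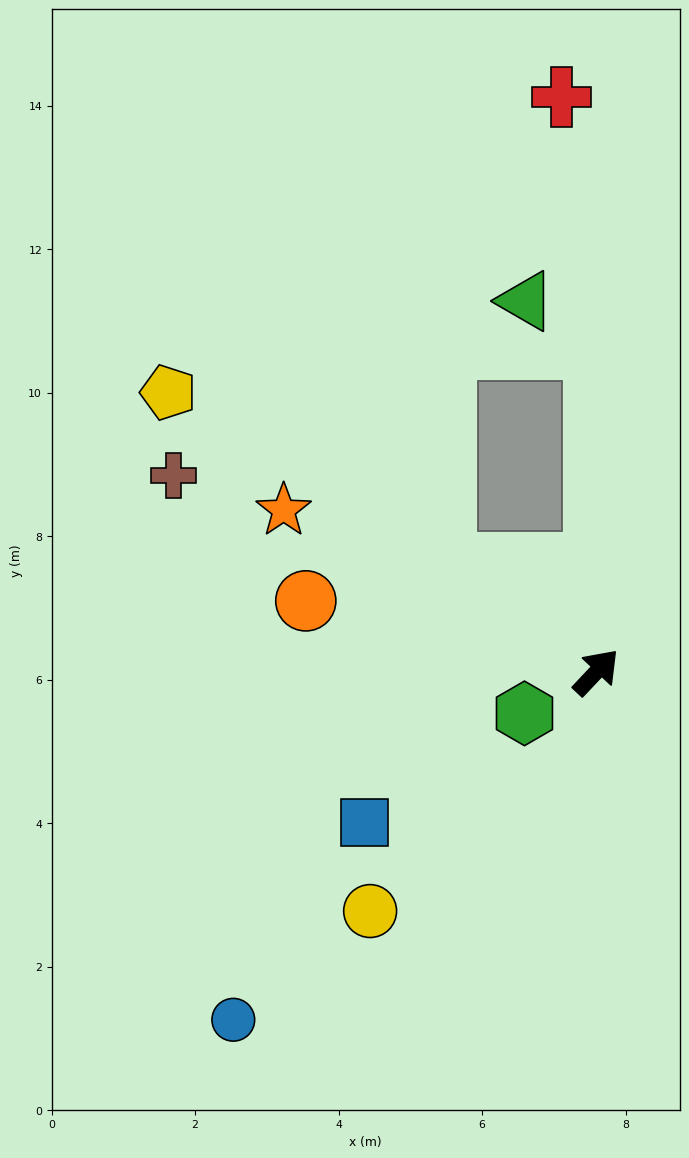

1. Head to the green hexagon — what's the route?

turn left 163°, forward 1.2 m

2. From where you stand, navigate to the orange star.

turn left 106°, forward 4.9 m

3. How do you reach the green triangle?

blocked — turn left 44°, forward 4.5 m, then turn left 55°, forward 1.2 m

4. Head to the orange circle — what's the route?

turn left 120°, forward 4.2 m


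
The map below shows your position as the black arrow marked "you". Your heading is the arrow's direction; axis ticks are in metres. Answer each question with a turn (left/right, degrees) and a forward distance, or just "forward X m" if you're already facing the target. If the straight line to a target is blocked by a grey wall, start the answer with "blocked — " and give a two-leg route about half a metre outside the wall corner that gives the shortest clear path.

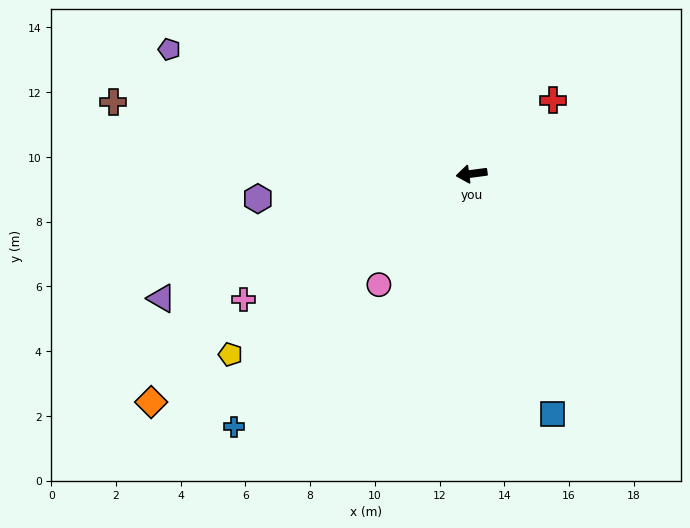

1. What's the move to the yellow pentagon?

turn left 29°, forward 9.3 m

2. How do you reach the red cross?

turn right 145°, forward 3.4 m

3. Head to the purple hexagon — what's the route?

forward 6.6 m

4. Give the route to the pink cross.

turn left 21°, forward 8.0 m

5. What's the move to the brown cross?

turn right 19°, forward 11.3 m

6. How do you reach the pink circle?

turn left 43°, forward 4.5 m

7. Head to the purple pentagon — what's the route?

turn right 30°, forward 10.1 m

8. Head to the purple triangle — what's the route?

turn left 14°, forward 10.3 m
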